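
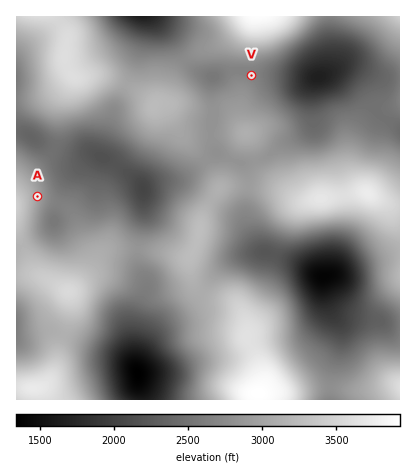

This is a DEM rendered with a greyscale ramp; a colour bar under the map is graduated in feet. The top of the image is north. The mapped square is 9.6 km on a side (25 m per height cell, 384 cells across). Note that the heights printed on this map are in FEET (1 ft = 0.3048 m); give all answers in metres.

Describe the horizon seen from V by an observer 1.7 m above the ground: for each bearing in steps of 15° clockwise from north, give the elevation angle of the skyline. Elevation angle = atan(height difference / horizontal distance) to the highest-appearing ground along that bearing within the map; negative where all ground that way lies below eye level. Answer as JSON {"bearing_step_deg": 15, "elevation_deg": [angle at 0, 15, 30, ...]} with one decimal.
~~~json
{"bearing_step_deg": 15, "elevation_deg": [15.9, 15.0, 12.1, 4.9, 1.2, 1.8, -0.5, -0.6, 1.0, 4.5, 5.0, 4.4, 5.5, 5.7, 6.0, 5.4, 4.3, 4.3, 3.7, 3.2, 2.8, 5.1, 8.2, 12.8]}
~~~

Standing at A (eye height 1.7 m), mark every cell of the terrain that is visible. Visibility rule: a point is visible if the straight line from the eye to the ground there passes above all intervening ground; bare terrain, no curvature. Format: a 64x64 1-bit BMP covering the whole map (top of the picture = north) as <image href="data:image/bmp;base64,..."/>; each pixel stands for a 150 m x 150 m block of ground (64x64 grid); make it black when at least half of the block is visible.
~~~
<image width="64" height="64" href="data:image/bmp;base64,Qk0+AgAAAAAAAD4AAAAoAAAAQAAAAEAAAAABAAEAAAAAAAACAAATCwAAEwsAAAIAAAAAAAAA////AAAAAAAAAAAAHAAAAAAAAAA/AAAAAAAAAD+AAAAAAAAAP8AAAAAAAAA/wAAAAAAAAB/AAAAAAAAAH8AAAAAAAAAfgAAAAAAAADwAAAAAAAAAPAAAAAAAAAB8AAAAAAAAAHwAAAAAAAAAfgAAAAAAAAB+AAAAAAAAAHwAAAAAAAAA/AAAAAAAAAD8AAAAAAAAAHwAAAAAAAAIAAAAAAPgAAgAAAAAB/AAGAAAAAAf+AAwAAAAAH/4AHAAAAAAf/wA+AAAAAB//AH4AAAAAH/+A/wAAAAAf/8D/AAAAAA//wP8AAAAAA//gf4AAAAAB/+B/gAAAAAH/4H+AAIAAAf/gf4ADwAAJ/+B/wAfwAA//wH/gD/AAA//Af/AP8AAB/8D/8Af4EAD/wf/wB/gQAP////AH8CAA////8AfgQAD////gB8OAAP///4fEA4AA////B8ADgAD///4HgAGAAP///AeAAAAB///4BwAAAAH///gDAAAAA///8AAAAAAH///AAAAAAAf//4AAAAAAD///gAAAAAAP//8AAAAAAAf//gAAAAAAA//wAAAAAAAD4AAAAAAAAAfAAAAAAAAAD4AAAAAAAAAPAAAAAAAAABwAAAAAAAAAHAAAAAAAAAA8AAAAAAAAAD4AAAAA+AAAPgAAAAP+AAB/AAAAB/wAAP8AAAAP8AABw=="/>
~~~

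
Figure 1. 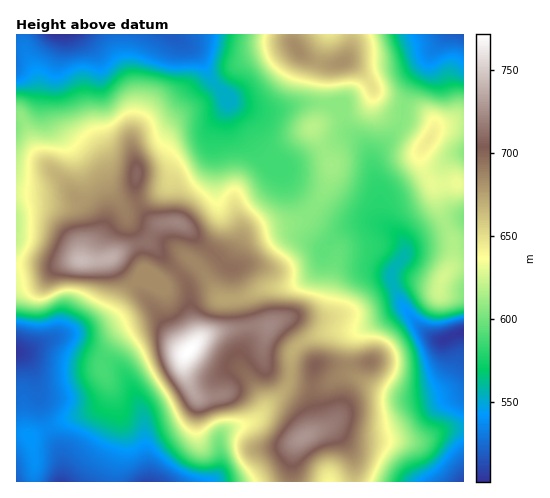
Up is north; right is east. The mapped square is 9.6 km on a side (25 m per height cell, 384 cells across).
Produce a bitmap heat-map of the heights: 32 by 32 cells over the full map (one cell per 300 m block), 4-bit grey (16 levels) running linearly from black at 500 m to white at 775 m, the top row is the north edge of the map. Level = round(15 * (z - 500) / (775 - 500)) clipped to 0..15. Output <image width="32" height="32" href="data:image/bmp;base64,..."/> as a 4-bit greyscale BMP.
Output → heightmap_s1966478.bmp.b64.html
<image width="32" height="32" href="data:image/bmp;base64,Qk12AgAAAAAAAHYAAAAoAAAAIAAAACAAAAABAAQAAAAAAAACAAATCwAAEwsAABAAAAAAAAAAAAAAABEREQAiIiIAMzMzAERERABVVVUAZmZmAHd3dwCIiIgAmZmZAKqqqgC7u7sAzMzMAN3d3QDu7u4A////ACIREREREiM1eKupiZhkMiEiERIiIiNFRomrupqodUQiIiEiIiI1ZleavMu7qYZlMiIiIzMzRndniazMy6mHZUMiIjNEM1eZiIibzMypdlQzISI0RERpzLqZmru7qXVDIhEiNERFe9zMqpqru6l1QyIRIjRUVp3cu7uqq6qqhkIhESJFVVi+7bu7uquqqpdCEQESNFZ5zv7LvLqqmZmGMREREjRnis3u3MzKmYh3ZSEAMzM1Z5q8zMzMzKmIdlMjMlZUVniaq7uqq7upiHZDNWV4h3iZqqq6qpmYh3dlQ0Z2iaq7u6qruqqpmHZlVDNWdom83dy6u6q7qphlVVQzRXd5vN3cu7qruqmHZVVUQ0VmeKvMy7y7u6qodmVVVERFZniau7u7zLqZmGZmVUREVmZ4maqqu7uoiIdmZlVURVZmeJmqqrqZiHh2VVZlVEVnd3iZmaq6mIdnZVVWZlVVZ3d4mZmauoh1VVVVVmZVVnd3eIiImqmHZVVVVVZmVVZ3dmd3eImod1RERVVmZlVmeHdmZnd4mHZURERVZmZmZmd3ZVVmZ3dmVDNEVWZmZ2ZndkRERFZmZUQzRFVmZnh2ZVUzMzM1VVRDNEVneIiIdUREIiIiI0MzMjRWeJmqmGQzMyIREiIiIRI0V4qpmphkMiIhEBESIRESNFeaqZmXUyIR"/>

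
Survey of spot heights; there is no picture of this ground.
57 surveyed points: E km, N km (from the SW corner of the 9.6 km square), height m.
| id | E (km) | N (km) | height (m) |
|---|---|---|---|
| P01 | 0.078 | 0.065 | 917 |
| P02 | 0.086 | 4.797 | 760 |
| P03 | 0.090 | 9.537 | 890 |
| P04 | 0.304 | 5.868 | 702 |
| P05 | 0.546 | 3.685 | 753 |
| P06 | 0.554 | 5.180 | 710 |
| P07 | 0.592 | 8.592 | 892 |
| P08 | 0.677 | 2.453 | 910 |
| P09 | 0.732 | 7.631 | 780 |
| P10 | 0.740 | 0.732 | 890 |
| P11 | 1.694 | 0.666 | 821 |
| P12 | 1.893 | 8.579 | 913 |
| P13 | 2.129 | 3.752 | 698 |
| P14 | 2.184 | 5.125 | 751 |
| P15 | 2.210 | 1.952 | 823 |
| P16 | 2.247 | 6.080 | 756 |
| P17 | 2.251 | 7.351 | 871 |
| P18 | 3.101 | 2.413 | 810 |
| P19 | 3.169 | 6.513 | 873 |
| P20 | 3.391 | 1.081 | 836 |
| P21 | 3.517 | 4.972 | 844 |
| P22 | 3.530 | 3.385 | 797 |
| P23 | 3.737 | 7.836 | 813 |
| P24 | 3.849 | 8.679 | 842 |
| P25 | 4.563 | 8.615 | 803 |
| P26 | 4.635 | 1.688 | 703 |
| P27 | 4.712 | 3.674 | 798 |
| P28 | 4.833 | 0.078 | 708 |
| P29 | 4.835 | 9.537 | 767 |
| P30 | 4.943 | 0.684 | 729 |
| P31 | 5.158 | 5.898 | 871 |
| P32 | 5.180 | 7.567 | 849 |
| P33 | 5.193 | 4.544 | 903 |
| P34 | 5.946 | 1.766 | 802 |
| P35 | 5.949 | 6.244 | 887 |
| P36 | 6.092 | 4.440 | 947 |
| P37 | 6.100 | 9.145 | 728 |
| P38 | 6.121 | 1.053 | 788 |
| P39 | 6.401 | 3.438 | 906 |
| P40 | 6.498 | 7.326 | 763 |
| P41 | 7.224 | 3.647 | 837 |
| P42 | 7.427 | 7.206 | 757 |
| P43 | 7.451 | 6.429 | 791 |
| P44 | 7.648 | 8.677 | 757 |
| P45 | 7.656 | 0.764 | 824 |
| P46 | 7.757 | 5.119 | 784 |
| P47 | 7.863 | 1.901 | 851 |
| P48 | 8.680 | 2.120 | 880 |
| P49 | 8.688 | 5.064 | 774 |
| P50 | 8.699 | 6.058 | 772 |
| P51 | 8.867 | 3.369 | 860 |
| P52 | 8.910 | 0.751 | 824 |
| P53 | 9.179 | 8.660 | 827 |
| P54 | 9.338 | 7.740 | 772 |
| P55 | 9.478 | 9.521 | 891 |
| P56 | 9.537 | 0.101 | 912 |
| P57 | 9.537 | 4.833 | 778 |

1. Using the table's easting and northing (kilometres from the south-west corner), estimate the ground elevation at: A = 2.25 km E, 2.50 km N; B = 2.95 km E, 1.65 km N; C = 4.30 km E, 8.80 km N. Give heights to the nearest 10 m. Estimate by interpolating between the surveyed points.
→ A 780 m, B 820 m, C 790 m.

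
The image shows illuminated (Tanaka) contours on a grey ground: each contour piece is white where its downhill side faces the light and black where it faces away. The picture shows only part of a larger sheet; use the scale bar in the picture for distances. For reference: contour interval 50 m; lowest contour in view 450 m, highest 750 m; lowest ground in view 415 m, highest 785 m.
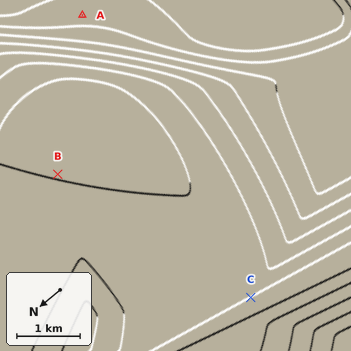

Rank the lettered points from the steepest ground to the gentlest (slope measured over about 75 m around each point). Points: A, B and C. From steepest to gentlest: C A B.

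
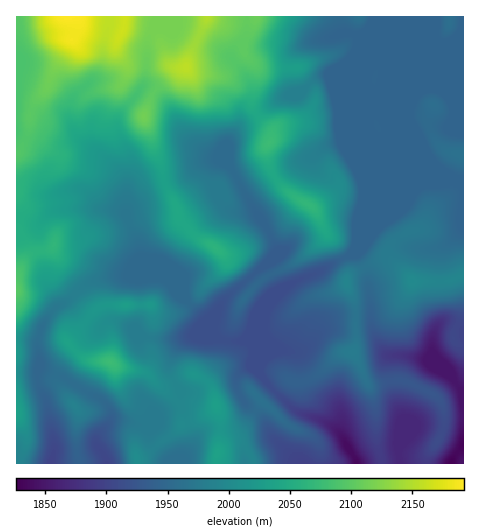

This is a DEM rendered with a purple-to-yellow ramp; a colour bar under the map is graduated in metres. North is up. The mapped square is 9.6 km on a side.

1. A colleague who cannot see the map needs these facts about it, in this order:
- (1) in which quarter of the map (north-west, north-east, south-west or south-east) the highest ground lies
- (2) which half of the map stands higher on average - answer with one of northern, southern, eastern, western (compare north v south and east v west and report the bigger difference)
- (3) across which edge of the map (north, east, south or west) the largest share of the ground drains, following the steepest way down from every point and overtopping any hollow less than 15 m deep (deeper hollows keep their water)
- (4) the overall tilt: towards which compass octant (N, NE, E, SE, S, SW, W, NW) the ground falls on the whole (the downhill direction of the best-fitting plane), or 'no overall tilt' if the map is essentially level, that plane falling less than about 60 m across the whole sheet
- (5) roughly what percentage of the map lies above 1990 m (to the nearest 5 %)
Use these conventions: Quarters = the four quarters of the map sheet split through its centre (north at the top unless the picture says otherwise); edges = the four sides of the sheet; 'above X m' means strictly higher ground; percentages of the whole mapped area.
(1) The highest ground is in the north-west quarter.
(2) The western half stands higher on average than the eastern half.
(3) Drainage is mainly to the south: more ground falls towards that edge than towards any other.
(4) On the whole the ground falls towards the south-east.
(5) Roughly 40 % of the ground is higher than 1990 m.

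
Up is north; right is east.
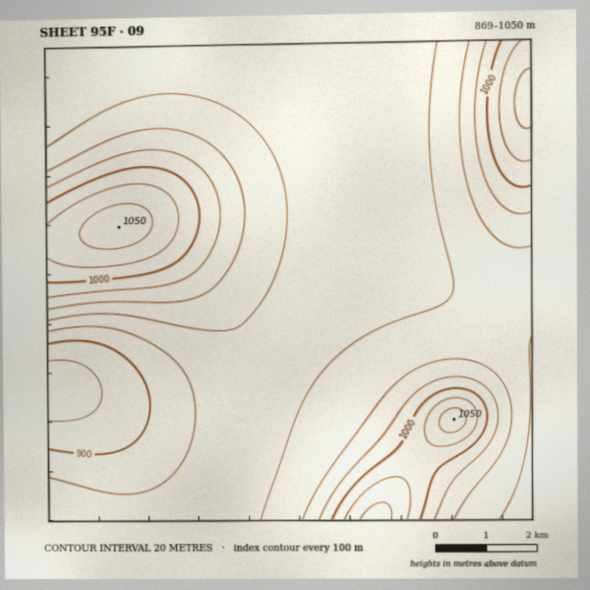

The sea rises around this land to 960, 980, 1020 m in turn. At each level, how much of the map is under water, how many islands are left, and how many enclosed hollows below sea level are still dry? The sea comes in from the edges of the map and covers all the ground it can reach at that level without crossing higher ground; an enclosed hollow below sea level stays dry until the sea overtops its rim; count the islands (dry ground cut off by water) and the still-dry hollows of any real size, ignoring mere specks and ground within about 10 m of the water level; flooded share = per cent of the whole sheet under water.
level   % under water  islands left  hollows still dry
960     72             0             0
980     81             0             0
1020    93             1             0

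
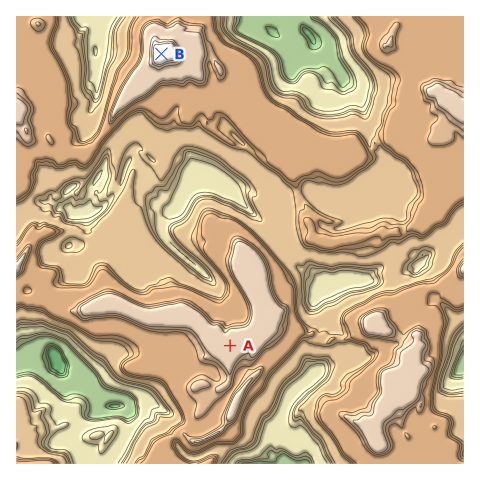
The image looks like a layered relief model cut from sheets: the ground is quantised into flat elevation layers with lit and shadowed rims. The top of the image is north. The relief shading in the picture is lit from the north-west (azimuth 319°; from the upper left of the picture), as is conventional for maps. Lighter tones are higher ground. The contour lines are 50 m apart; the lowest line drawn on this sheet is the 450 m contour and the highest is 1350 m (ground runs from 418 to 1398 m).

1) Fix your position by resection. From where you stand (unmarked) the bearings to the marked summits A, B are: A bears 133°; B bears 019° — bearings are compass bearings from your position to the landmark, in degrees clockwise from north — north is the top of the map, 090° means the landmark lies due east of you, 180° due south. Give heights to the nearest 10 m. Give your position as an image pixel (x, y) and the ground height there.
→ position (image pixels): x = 102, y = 226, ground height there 910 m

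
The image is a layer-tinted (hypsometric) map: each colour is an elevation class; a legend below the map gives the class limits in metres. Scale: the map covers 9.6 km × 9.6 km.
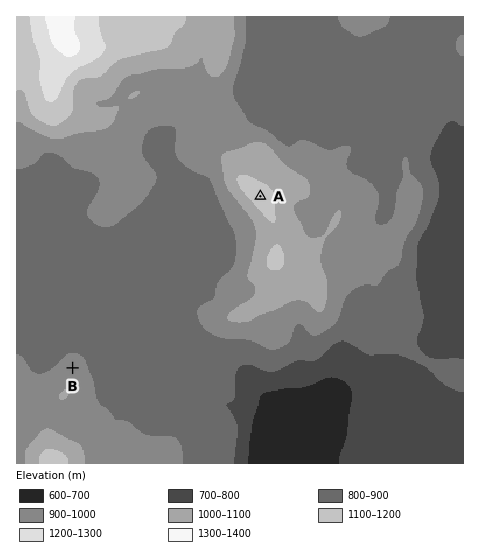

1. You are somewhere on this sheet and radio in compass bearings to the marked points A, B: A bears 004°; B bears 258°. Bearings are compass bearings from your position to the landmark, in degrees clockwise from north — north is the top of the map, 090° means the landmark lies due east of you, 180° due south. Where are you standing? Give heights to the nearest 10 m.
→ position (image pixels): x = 251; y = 330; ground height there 960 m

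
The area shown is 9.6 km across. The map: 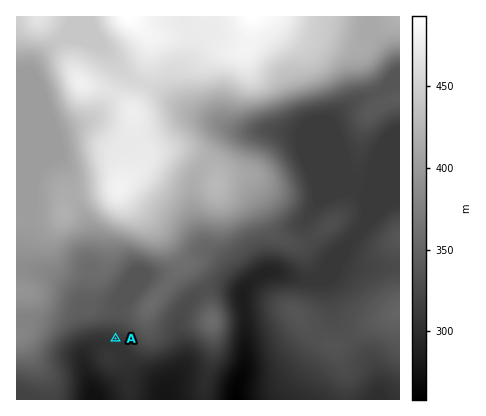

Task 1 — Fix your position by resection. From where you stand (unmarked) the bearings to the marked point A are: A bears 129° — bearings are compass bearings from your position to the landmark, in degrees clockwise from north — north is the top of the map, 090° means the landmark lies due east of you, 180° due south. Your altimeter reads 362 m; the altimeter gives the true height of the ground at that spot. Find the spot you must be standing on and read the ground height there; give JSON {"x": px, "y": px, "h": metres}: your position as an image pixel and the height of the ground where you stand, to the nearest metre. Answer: {"x": 62, "y": 295, "h": 362}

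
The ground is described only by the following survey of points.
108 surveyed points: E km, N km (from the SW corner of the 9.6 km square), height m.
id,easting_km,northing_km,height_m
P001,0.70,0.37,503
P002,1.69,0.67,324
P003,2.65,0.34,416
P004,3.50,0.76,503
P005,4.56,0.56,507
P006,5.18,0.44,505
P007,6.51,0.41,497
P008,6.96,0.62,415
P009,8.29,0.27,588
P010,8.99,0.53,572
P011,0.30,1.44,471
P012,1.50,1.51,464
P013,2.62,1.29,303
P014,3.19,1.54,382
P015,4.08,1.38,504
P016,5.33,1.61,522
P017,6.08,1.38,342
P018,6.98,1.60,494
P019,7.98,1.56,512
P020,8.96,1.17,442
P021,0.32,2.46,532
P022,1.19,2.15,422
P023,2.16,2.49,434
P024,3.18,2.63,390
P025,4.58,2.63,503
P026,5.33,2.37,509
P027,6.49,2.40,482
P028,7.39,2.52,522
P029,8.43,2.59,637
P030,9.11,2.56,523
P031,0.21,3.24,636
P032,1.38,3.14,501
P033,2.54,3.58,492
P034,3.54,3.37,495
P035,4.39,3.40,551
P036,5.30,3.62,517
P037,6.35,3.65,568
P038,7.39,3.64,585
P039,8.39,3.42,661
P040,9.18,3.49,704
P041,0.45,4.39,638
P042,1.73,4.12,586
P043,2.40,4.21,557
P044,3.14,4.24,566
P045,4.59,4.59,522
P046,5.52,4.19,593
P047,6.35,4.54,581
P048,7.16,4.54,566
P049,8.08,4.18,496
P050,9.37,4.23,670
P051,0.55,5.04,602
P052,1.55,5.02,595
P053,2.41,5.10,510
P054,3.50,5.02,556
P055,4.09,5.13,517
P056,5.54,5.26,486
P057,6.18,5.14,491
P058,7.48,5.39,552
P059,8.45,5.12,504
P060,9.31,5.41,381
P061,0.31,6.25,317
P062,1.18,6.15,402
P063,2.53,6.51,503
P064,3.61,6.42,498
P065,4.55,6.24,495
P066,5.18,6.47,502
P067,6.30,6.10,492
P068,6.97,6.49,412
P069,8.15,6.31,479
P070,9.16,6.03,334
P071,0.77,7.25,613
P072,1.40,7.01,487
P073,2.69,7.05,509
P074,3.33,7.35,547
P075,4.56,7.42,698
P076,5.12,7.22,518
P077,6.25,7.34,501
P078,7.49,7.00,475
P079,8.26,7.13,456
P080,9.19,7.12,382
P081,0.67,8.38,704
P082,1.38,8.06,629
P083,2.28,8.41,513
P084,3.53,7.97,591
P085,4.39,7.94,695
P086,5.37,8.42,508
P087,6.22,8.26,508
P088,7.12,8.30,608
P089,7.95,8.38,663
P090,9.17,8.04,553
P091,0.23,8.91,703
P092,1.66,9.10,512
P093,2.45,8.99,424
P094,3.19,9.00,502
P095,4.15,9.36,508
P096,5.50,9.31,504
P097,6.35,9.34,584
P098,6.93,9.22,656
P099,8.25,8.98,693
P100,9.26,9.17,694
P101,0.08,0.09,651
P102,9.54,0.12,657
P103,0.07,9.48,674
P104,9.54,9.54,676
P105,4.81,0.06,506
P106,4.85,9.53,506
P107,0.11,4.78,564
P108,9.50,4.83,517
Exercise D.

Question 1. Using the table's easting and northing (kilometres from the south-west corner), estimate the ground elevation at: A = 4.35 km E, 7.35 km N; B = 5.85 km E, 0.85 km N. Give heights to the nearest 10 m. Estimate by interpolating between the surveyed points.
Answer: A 690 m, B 430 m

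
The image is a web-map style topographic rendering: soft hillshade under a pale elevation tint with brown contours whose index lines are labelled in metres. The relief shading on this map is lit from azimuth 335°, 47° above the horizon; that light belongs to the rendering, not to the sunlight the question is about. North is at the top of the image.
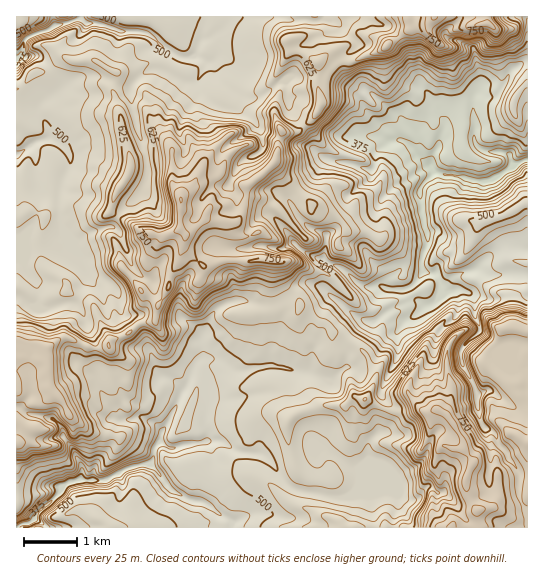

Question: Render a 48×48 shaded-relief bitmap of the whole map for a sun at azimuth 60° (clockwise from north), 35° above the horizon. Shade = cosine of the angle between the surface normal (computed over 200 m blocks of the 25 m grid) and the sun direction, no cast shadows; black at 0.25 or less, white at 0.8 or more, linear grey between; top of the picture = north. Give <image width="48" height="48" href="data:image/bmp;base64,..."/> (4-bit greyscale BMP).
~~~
<image width="48" height="48" href="data:image/bmp;base64,Qk32BAAAAAAAAHYAAAAoAAAAMAAAADAAAAABAAQAAAAAAIAEAAATCwAAEwsAABAAAAAAAAAAAAAAABEREQAiIiIAMzMzAERERABVVVUAZmZmAHd3dwCIiIgAmZmZAKqqqgC7u7sAzMzMAN3d3QDu7u4A////ABVEZ3iqqqqqqrp3iIh3ebzKqoQ3m5mpq7pUeJq6mqqru5d4h3d4m8u5qnNIqWmqvMu5WKu6mqvLmGeId3iqu6qZqYNHhWqry8zLd6u6mr2mZ3iHeJqZmZmZmWNFMouryru4iZl3i9tGiIh3iad5mZmZmFIDRJuryph2aGNpiqVYmZiJqoaamamZlzAFZYu8yHZWmURWiYWJmpiZqWeqmZiYdBAkZp3dhId61TVomqqIiZmIh2ipmIiHZTQ1ec/pRaq9gmmavMlomYd4h2ipiHiYd1IWev+kWarMNc3LvMl3mYd4h2moh2eIdTAWff5FrMulPP26q6mImYiIh3mZhmd4ZRBHv/lJund2r+uomqqZiYiIiJmYiIaKlQOK3/hqmJh57suZq7qpiZiIiJmZqma8kjmazvhWeZiL7cqIrLqpmYiIiZqaqWmrpGqpr+NGmZic7LmIrLmZmYiIiZmZh4mKt0i4z3F5mZid64dWrLeKmYh4iYiIeJiK2ke43yWZmZmtyHZqzIWbqYd3iIiIiJis61WXy1eZmKq8u8iMukW7qHd4iIiIiJve23aWnKVXiN3bzseamEjsqGZ3iIeJic7supiHaugFid3LvJiphVzrZnZ4iIiJrO65qql3m8UovcupmXmoU1vHOJeJmIibzcmbuqqXi7h5zqmYiZqXEXuWSIiHeIit23rsuqmZmpd5vKqImqmEBaiXWIh2Znm8p67KqYiqiGZ5qqmIq6hAOYaHaKllVFiqm+p6mJuoZniZmZiKqoUDl2ZnialmZore7HSriKuVV5h4iJmamYUnhGZnq6mZq8/+lDnHeLuFZ4mImZmZmXVIUUdou5mau9+XloyFi92VZomZmZmZmGRnEYqIuoeJm+p8p3qZvO6lNHiYiJmZl1VkOMpnqZms3bm5d5vLvf6CJYmZiZmpl2VoqrYWqqus25uXm8zLvf1jabupmaqpmHZpqYIHuqyry8p5zcvMzfxmq8yoh6qZmHVIqmAJu8uZu6is3MvMzet5vdyXZqmZmHZXmmBKq8qYqprdy87rvcuqu6mGZ6mZmHdli3Jqmru5ia3uzN3Kvcy5dleahpmJmHdkjHJ5iry7hq//y6q8zMuGZ3qrqIiJmHdUnFKLmrqstq/8m8zLurl3eLuYQZmYh3dVujW7vJrNxn3JvsuqqYeIiadlRJmYiHZGyEnMy5rfs225u6mJmIiIiZdlRpmYiHZYx3vdy8zKZL2HmqmYiYiJiZdUapmZmId6uJzMu6qZZrt2jMuYmIiZiJdkepmZiId7qKy7upmZh5l1neyYaJmXeJh1eKmZmHeKqau6qZmYd4h1ndqEaqp1aKh2ZYiZh3Z6uqqqqZmZdnhki6dTeqgyWadXdjV3d3iruqqqqZmYhlZVmodkV5UAWJU2eAJHmZq7qqupmJmIhTV4qqhkWYIAe5MUaASKuqq7q7h5mZmIdDiqqql1emEG2SAFipuXe7vKiGaJmZmIhmm7u5eJlkRbghFM3nWMvKh0VmiZmZmYiJqqqoiZdFZodkS//Q=="/>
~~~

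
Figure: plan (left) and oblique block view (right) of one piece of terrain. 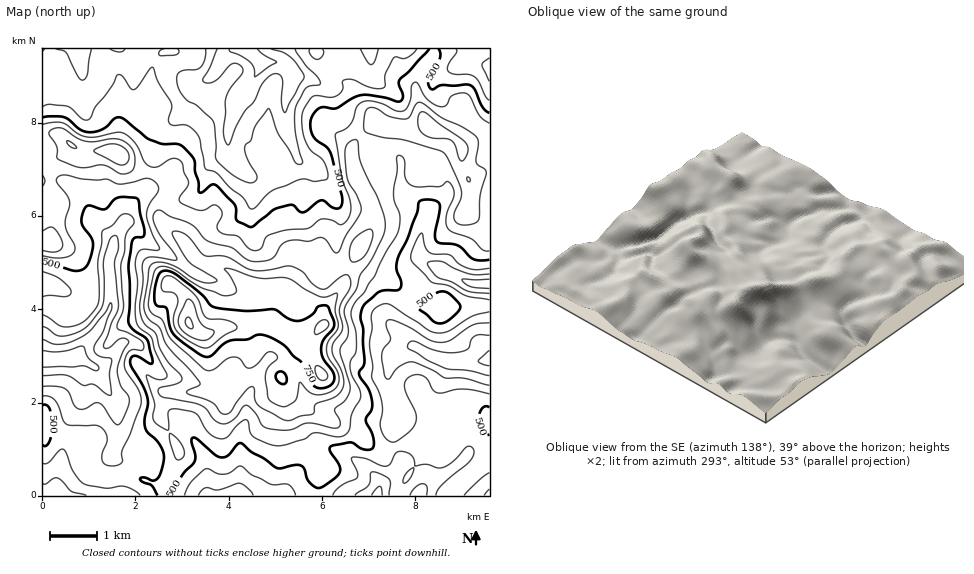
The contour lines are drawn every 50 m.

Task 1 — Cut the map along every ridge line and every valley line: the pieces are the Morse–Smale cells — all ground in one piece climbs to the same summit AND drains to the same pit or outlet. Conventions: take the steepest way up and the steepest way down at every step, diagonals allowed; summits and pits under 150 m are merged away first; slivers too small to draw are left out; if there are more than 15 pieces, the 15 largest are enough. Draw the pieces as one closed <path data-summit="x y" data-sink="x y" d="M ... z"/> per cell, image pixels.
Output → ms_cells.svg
<path data-summit="188 323" data-sink="247 49" d="M489 48l-446 0-1 113 9-1 14-6 7-9 9 6 33 1 23 18 33 6 4 9-13 22 0 14 25 22 11 17 12 6 16 2 33 22 6 18 0 17-24 4 10 7 7 18 24 22 19-25 10-4 5-13 9-10 0-12 3-6 15-18 10-27 19-32 2-10-1-11-17-31-4-27 6-10 18-18 13 5 14 3 13 0 13-6 7 6 14 4 9 7 4 6 1 23 7 14-1 17-3 10 16 15 4 10 4 0z"/><path data-summit="188 323" data-sink="489 359" d="M377 122l-2 0-18 18-6 10 4 27 17 31 0 18-22 40-8 22-16 21-2 15-9 10-5 13-10 4-19 25-24-22-3-8-2 12-22 36-16 2-13-4-35 0-2 2-5 22 9 13 11 21 0 7-15 29 0 10 326-1 0-257-4-2-4-10-16-15 3-10 1-17-7-14-1-23-2-4-9-7-16-6-7-6-13 6-13 0-18-4z"/><path data-summit="188 323" data-sink="43 359" d="M72 145l-7 9-23 8 0 41 10 2-2 37-8 1 0 252 121 1 1-10 15-29 0-7-11-21-9-13 5-22 2-2 35 0 13 4 16-2 23-40 0-9-4-11-9-5 24-4-2-24-7-14-9-3-14-12-35-12-11-17-23-18-3-6 0-8 14-26-4-9-33-6-23-18-33-1z"/><path data-summit="188 323" data-sink="247 49" d="M48 203l-6 1 1 39 7-1 2-37z"/>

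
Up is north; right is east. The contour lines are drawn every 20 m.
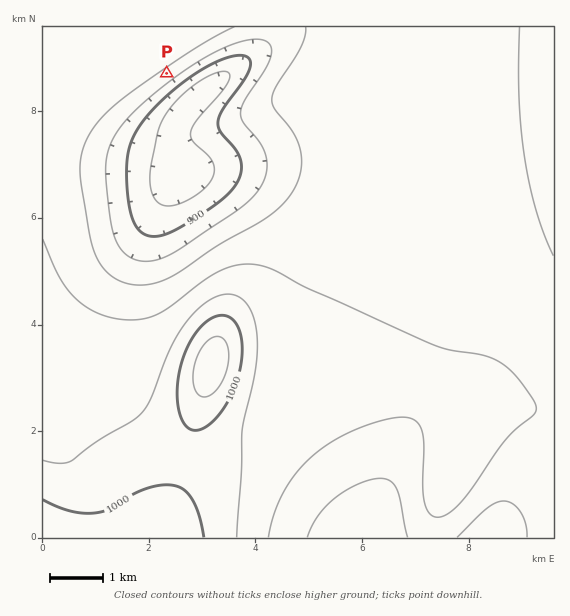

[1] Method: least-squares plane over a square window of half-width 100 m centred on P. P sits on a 4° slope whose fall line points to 145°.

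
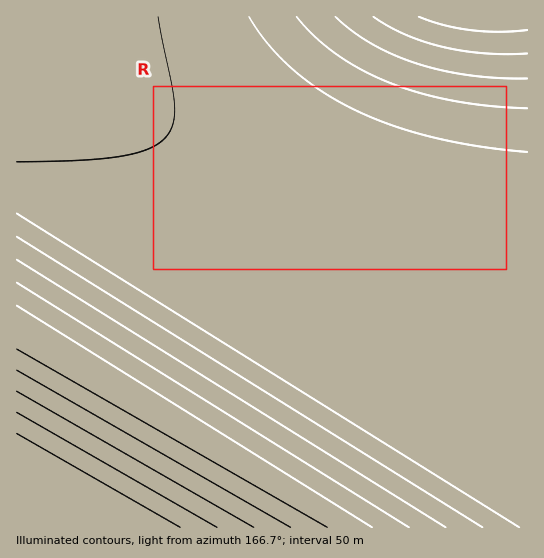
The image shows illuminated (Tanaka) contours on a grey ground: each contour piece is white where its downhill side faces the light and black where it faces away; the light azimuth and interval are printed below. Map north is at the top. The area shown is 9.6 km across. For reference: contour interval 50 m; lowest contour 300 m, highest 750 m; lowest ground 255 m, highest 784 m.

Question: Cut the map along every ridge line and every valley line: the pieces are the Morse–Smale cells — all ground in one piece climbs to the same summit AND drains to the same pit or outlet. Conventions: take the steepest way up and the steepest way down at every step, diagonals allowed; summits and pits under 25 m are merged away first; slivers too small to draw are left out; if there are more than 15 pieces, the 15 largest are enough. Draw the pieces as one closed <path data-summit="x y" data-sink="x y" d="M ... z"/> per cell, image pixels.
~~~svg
<path data-summit="494 17" data-sink="17 329" d="M527 16l-510 0-1 311 325 194 8 7 178 0z"/><path data-summit="17 527" data-sink="17 329" d="M17 328l0 200 331-1z"/>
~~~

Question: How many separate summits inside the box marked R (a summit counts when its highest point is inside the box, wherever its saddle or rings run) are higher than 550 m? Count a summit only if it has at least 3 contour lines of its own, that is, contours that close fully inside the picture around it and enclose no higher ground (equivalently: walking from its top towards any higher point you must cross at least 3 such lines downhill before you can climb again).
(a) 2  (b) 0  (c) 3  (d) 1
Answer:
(b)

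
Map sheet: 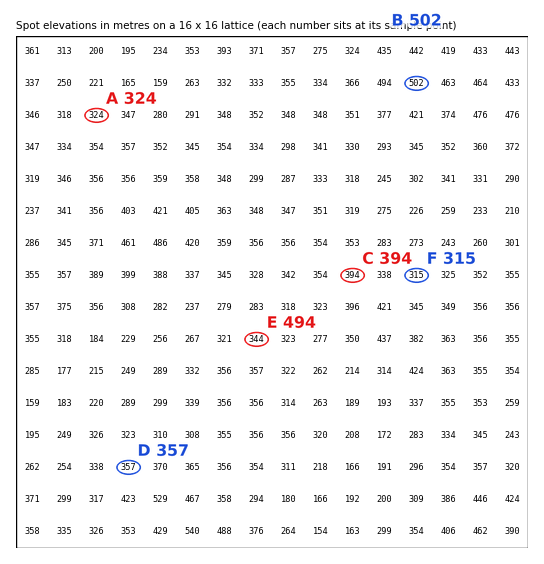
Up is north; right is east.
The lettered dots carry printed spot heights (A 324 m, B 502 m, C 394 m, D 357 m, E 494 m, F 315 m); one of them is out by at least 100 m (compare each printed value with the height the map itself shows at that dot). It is E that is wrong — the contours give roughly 344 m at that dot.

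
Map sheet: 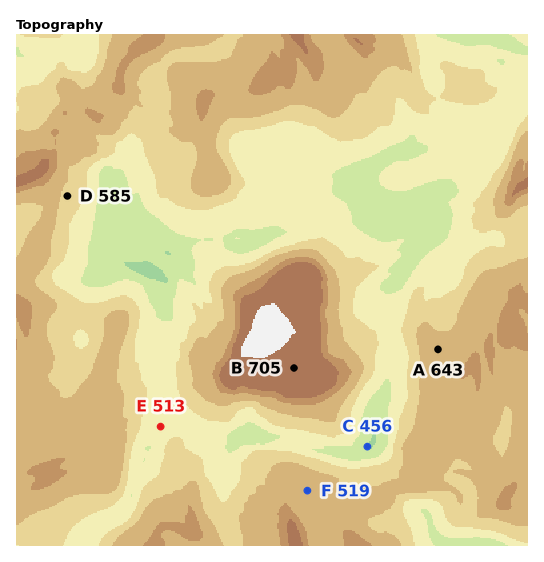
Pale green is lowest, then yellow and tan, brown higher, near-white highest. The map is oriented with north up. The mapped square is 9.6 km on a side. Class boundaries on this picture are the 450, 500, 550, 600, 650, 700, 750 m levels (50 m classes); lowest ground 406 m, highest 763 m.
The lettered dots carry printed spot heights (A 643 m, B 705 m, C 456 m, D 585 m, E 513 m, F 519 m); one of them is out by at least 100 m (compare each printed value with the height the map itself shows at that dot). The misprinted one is F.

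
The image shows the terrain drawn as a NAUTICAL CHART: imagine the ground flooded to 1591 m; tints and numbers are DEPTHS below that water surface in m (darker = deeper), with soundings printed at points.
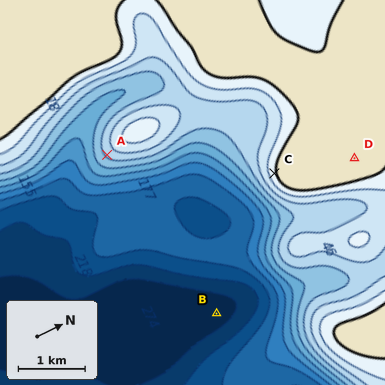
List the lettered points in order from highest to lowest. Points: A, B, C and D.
D C A B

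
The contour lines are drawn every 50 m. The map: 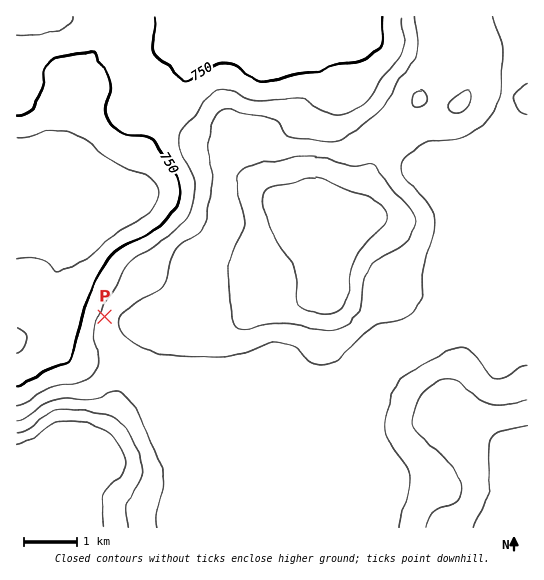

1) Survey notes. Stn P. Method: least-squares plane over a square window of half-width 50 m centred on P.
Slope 8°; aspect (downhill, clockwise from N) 292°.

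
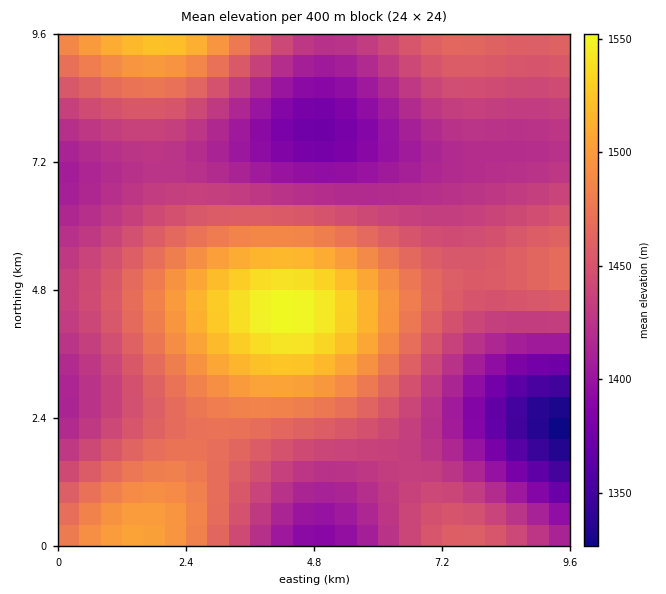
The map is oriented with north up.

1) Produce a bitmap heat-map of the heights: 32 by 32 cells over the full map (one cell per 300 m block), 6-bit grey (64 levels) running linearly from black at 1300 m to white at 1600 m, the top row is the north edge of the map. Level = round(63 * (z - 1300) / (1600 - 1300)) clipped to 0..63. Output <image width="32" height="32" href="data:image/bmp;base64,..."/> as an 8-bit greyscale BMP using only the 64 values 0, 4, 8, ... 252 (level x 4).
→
<image width="32" height="32" href="data:image/bmp;base64,Qk02CAAAAAAAADYEAAAoAAAAIAAAACAAAAABAAgAAAAAAAAEAAATCwAAEwsAAAABAAAAAAAAAAAAAAEBAQACAgIAAwMDAAQEBAAFBQUABgYGAAcHBwAICAgACQkJAAoKCgALCwsADAwMAA0NDQAODg4ADw8PABAQEAAREREAEhISABMTEwAUFBQAFRUVABYWFgAXFxcAGBgYABkZGQAaGhoAGxsbABwcHAAdHR0AHh4eAB8fHwAgICAAISEhACIiIgAjIyMAJCQkACUlJQAmJiYAJycnACgoKAApKSkAKioqACsrKwAsLCwALS0tAC4uLgAvLy8AMDAwADExMQAyMjIAMzMzADQ0NAA1NTUANjY2ADc3NwA4ODgAOTk5ADo6OgA7OzsAPDw8AD09PQA+Pj4APz8/AEBAQABBQUEAQkJCAENDQwBEREQARUVFAEZGRgBHR0cASEhIAElJSQBKSkoAS0tLAExMTABNTU0ATk5OAE9PTwBQUFAAUVFRAFJSUgBTU1MAVFRUAFVVVQBWVlYAV1dXAFhYWABZWVkAWlpaAFtbWwBcXFwAXV1dAF5eXgBfX18AYGBgAGFhYQBiYmIAY2NjAGRkZABlZWUAZmZmAGdnZwBoaGgAaWlpAGpqagBra2sAbGxsAG1tbQBubm4Ab29vAHBwcABxcXEAcnJyAHNzcwB0dHQAdXV1AHZ2dgB3d3cAeHh4AHl5eQB6enoAe3t7AHx8fAB9fX0Afn5+AH9/fwCAgIAAgYGBAIKCggCDg4MAhISEAIWFhQCGhoYAh4eHAIiIiACJiYkAioqKAIuLiwCMjIwAjY2NAI6OjgCPj48AkJCQAJGRkQCSkpIAk5OTAJSUlACVlZUAlpaWAJeXlwCYmJgAmZmZAJqamgCbm5sAnJycAJ2dnQCenp4An5+fAKCgoAChoaEAoqKiAKOjowCkpKQApaWlAKampgCnp6cAqKioAKmpqQCqqqoAq6urAKysrACtra0Arq6uAK+vrwCwsLAAsbGxALKysgCzs7MAtLS0ALW1tQC2trYAt7e3ALi4uAC5ubkAurq6ALu7uwC8vLwAvb29AL6+vgC/v78AwMDAAMHBwQDCwsIAw8PDAMTExADFxcUAxsbGAMfHxwDIyMgAycnJAMrKygDLy8sAzMzMAM3NzQDOzs4Az8/PANDQ0ADR0dEA0tLSANPT0wDU1NQA1dXVANbW1gDX19cA2NjYANnZ2QDa2toA29vbANzc3ADd3d0A3t7eAN/f3wDg4OAA4eHhAOLi4gDj4+MA5OTkAOXl5QDm5uYA5+fnAOjo6ADp6ekA6urqAOvr6wDs7OwA7e3tAO7u7gDv7+8A8PDwAPHx8QDy8vIA8/PzAPT09AD19fUA9vb2APf39wD4+PgA+fn5APr6+gD7+/sA/Pz8AP39/QD+/v4A////AJScpKisrKiknJCAdGhcUExITFRcZHB4gISEhIB4cGhckJigqKysqKSclIR4bGBYUFBQWGBocHiAgIB8eHBoXFSIlJygpKiopJyUiHxwaFxYVFhcZGhweHx8eHRsZFxQSICMlJicoKCgmJSIgHRsZGBcYGBobHB0dHRwaGBUTEQ4eICIkJSYmJiYkIyEfHRsaGRkaGxscHBwbGRcVEg8NCxweICEjJCUlJSQjIiAfHRwcHBwcHBwcGxkXFBIPDAoIGhweHyEiIyQkJCMjIiEgHx8eHh0dHBsaGBUSDwwKCAYYGhweHyEiIyQkJCQkIyMiISEgHx4dGxkXFBEOCwgGBRcZGx0fICIjJCUmJiYmJiUlJCMhIB4cGRcUEQ4LCQcGFxkbHR4gIiQmJygpKSkpKSgnJiQiHx0aFxQRDwwKCQkYGRsdHyEjJScpKissLS0sKyooJiQhHxwZFhMRDw0MDBkaHB4gIiQnKSstLi8wMDAvLSspJiMgHRsYFhQSEREQGhsdHyEjJigqLS8wMTIzMjEvLSsoJSIfHRoZFxYVFRUbHB4gIiQnKSwuMDIzNDQ0MzEvLCkmIyEeHRsaGhoaGhwdHyEjJSgqLS8xMzQ1NTU0MjAtKickIiAfHh0dHR4eHB0fISMlKCotLzEzNDU1NDMyLy0qJyUiISAgICAgISEcHR8hIyUnKSwuLzEyMzMzMjAuKykmJCIhISAhISIjIxwdHiAiJCYoKistLi8wMC8uLSspJyUjISEgICEiIiMkGxwdHiAiJCUnKCkqKysrKyopJyYkIiEgHx8gICEiIiMZGhwdHiAhIiQlJSYnJycmJSQjIiEgHx4eHh4fICAhIhgZGhsdHh8gICEhIiIiISEgIB8eHh0cHBwcHR0eHx8gFxgZGhscHR0dHh4dHR0cHBsbGxoaGhoaGxsbHBwdHR4XFxgZGhsbGxsbGhoZGBgXFxcXFxgYGBkZGhoaGxsbHBYXGBkaGhoaGhkYFxYVFBMTExQVFRYXGBgZGRkZGhobFxgZGhoaGhoZGBcVFBMSEREREhMUFhcYGBkZGRkZGRoYGRobGxwcGxoZFxUTEhEQEBARExQWFxgZGhoaGRkaGhobHB0eHh4dHBoYFhQSERAQEBETFRcYGhobGxsaGhsbHR4fICEhISAfHRoYFhQSEREREhQWGBobHBwcHBwcHBwfISIjJCQkIyIgHRsYFhQTEhMUFhgaHB0eHh4eHR0dHiIkJSYnKCgnJiMhHhsZFxUVFRYYGhweHyAgIB8fHx8gJScoKisrLCspJyUiHxwaGBcXGBocHh8hISIhISAgICEnKSstLi8vLy0rKSUiHx0bGhobHB4fISIjIyIiISEhIg="/>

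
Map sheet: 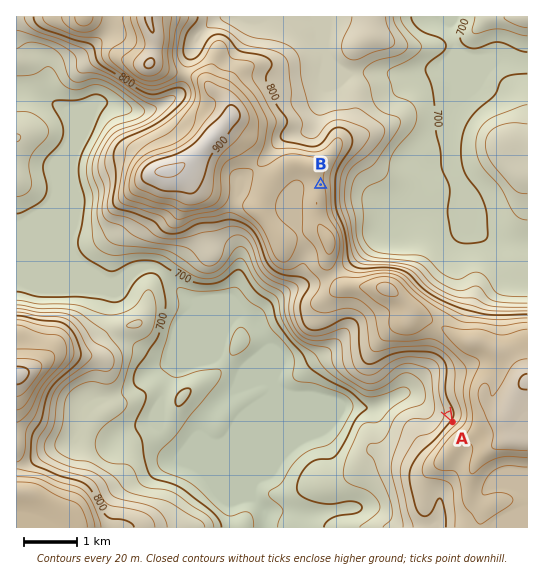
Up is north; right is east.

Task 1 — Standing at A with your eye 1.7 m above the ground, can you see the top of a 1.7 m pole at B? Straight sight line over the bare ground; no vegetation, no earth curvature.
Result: no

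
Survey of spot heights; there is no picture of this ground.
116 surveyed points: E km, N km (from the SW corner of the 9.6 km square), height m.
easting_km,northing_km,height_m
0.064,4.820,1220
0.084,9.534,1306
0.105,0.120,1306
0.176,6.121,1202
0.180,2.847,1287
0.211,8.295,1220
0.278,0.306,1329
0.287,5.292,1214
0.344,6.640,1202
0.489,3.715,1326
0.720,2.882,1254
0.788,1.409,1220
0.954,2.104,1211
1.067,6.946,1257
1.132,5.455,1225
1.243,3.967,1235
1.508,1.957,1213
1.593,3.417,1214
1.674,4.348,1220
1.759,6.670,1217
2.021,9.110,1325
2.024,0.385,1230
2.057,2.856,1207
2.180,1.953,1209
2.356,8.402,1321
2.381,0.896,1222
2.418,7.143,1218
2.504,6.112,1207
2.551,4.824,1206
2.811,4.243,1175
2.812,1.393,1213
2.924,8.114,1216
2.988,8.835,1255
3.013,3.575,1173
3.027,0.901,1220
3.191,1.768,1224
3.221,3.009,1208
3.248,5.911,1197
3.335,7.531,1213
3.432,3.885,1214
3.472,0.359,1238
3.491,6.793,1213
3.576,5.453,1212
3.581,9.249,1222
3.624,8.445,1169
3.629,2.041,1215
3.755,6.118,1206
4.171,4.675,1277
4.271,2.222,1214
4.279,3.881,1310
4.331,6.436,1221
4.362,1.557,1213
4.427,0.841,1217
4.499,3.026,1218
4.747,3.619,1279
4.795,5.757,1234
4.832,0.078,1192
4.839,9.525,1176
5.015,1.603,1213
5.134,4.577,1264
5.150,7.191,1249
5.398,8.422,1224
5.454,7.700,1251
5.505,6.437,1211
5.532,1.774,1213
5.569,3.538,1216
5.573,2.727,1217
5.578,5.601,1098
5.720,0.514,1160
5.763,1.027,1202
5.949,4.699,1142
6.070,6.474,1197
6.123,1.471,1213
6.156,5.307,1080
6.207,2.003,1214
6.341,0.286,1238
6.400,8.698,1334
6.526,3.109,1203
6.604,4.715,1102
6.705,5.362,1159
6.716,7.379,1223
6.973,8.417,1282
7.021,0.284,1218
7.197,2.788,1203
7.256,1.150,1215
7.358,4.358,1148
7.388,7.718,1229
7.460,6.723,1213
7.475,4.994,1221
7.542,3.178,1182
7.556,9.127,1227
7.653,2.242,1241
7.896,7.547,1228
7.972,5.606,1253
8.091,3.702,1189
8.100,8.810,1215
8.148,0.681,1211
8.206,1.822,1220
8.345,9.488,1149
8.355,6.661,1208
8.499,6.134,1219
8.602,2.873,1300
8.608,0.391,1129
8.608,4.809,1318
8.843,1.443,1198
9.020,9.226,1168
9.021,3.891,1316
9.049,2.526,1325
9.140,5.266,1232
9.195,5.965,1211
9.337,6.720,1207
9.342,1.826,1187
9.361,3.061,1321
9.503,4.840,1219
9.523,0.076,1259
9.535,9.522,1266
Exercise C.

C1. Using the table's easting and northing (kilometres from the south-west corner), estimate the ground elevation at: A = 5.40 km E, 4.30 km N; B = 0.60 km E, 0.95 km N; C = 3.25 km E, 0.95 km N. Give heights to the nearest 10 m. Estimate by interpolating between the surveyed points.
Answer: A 1240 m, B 1270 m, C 1220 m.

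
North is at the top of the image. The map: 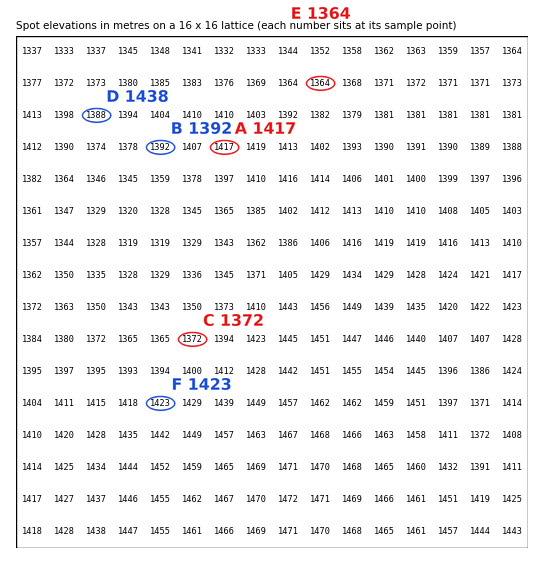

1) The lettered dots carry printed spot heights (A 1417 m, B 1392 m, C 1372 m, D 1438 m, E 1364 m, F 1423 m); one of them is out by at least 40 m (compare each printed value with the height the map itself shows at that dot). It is D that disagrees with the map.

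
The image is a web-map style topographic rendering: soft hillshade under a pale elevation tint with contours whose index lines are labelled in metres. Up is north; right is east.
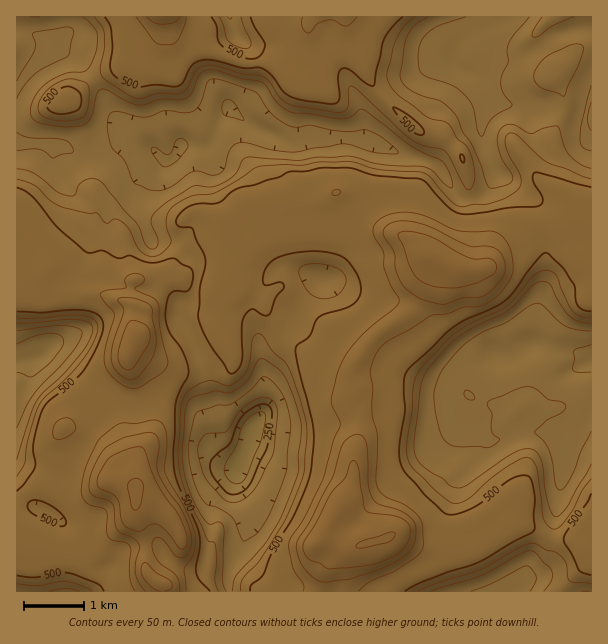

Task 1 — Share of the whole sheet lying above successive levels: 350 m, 84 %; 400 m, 68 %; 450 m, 58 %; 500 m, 46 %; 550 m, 14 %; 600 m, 8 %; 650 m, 5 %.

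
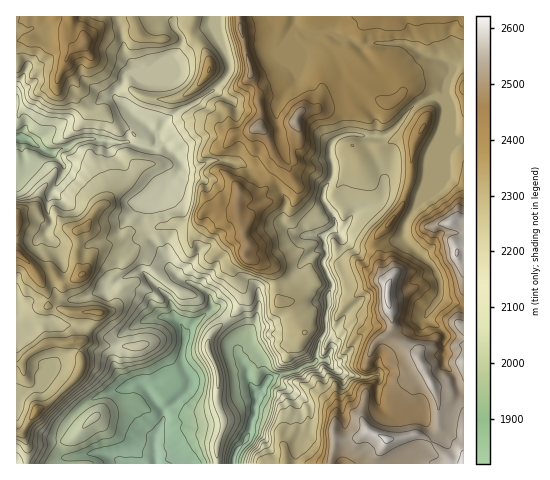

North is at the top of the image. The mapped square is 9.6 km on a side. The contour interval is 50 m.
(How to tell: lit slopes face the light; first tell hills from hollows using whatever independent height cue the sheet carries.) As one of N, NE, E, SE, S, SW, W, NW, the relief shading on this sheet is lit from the W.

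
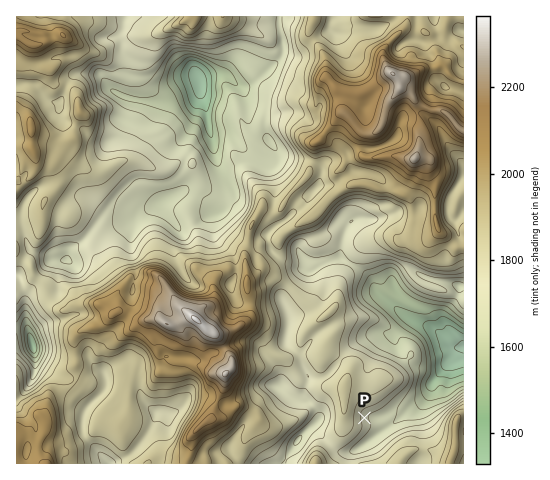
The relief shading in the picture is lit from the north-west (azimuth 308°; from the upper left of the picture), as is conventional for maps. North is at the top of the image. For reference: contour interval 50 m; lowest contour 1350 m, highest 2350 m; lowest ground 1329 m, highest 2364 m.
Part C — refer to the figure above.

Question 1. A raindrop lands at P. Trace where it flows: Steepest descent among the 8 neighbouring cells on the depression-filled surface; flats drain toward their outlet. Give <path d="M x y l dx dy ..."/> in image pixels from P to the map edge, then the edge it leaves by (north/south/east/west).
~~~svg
<path d="M364 418l18 0 9-5 13 0 26-24 1-5 2-3 28-28 0-4 2-2"/>
exit: east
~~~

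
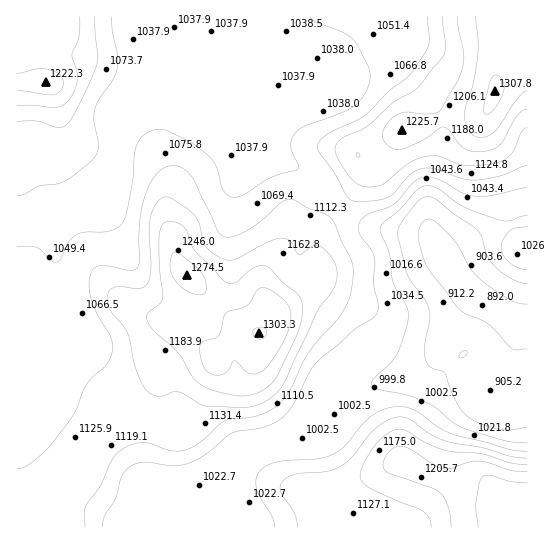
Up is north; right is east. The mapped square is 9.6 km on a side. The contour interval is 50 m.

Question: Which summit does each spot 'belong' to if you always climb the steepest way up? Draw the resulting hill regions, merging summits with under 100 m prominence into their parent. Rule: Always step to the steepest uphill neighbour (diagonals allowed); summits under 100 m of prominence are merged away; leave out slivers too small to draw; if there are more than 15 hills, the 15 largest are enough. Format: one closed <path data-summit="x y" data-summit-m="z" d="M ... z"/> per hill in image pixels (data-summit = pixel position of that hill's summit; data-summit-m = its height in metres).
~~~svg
<path data-summit="259 333" data-summit-m="1303" d="M167 95l-6 1-12 13-24 20-6 10-3 18-4 8-41 35-22 14 8 3 0 6-2 14 0 29-6 17-4 26-6 0-9-4-14-14 1 237 222 0 1-27-5-16 0-16 5-11 9-9 44-9 21-8 33-31 6-9 20-8 38-8 15-7 6-6 15-32 26-36-20-20-9-13-11-23-4-4-51-7-24-8-45-47-35-17-76-31-15-14-10-14z"/><path data-summit="495 91" data-summit-m="1308" d="M527 16l-398 0-1 25 4 16 0 16-19 49 0 13 3 10 9-16 12-12 12-8 12-13 6-1 6 2 10 14 15 14 76 31 35 17 45 47 24 8 51 7 4 4 11 23 9 13 20 20-26 36-6 12 0 8 4 8 13 13 16 11 13 5 16-13 12-18 1-36 12-2z"/><path data-summit="523 515" data-summit-m="1273" d="M527 320l-11 1-1 36-12 18-16 13-13-5-16-11-13-13-4-8 0-8-9 20-6 6-15 7-38 8-20 8-6 9-33 31-21 8-44 9-9 9-5 11 0 16 5 16 0 26 287 1z"/><path data-summit="46 82" data-summit-m="1222" d="M127 16l-111 1 1 204 9 0 23-6 22-15 19-17 11-7 14-15 2-15-4-11 0-13 19-49z"/>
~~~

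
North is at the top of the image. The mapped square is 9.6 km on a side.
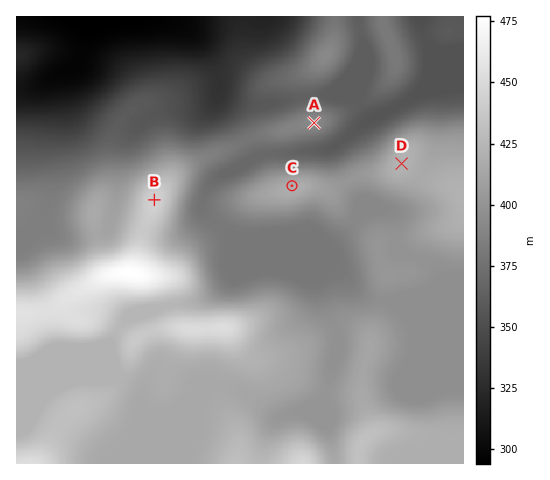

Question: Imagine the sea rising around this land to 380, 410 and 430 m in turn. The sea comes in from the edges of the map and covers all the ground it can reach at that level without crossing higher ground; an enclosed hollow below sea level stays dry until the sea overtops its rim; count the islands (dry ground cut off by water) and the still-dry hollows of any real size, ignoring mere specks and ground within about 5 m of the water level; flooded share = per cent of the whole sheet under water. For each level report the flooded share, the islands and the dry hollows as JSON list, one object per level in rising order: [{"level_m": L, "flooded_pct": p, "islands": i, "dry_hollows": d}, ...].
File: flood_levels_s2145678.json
[{"level_m": 380, "flooded_pct": 30, "islands": 2, "dry_hollows": 0}, {"level_m": 410, "flooded_pct": 63, "islands": 1, "dry_hollows": 0}, {"level_m": 430, "flooded_pct": 90, "islands": 1, "dry_hollows": 0}]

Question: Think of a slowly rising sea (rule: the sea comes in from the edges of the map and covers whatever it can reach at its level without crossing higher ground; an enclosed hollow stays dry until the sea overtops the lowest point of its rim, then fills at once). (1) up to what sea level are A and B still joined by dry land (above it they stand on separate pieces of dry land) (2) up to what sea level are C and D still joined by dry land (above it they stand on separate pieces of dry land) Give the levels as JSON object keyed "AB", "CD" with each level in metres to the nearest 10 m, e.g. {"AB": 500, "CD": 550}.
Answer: {"AB": 380, "CD": 400}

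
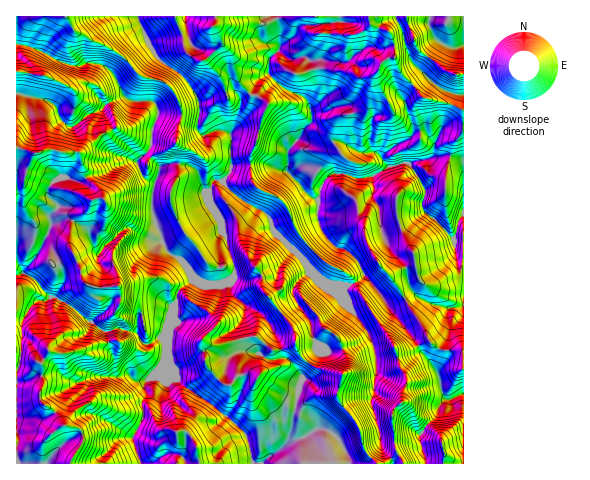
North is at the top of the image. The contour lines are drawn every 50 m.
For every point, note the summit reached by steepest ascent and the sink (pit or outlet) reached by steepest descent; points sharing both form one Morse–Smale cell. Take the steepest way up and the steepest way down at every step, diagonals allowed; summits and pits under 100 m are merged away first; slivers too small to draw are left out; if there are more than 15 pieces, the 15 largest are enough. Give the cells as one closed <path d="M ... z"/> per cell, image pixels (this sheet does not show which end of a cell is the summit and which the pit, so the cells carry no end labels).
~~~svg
<path d="M220 180l-5 0-3 3-3 9 0 7 12 23 0 8 5 7 8 28 0 12-13 7-14 0-14-4-15 11-10 55 2 17 6 15 12 11 26 17 32 28 7 30 139 0 0-5-11-13-1-13-9-31 3-9 2-19-1-16 3 2 18-1 1-7 14-2 7-6-54-69-7 7-9 4-18-2-8-3-48-50-5-14-6-6-22-12z"/><path d="M274 16l-137 1 19 39 25 18 15 20 3 8 0 30 7 3 10-5 7 0 8 4 1 32-8 17 17 16 22 12 6 6 5 14 30 28 21-21 0-3-6-10-2-9 1-15-7-4-24-26 1-20 13-14 3-8 7-6-2-20 6-8 3-11-3-18-4-6-6-3-14 2-13-9 3-18z"/><path d="M25 274l-9 2 0 187 124 1-7-26 10-20-1-16 5-10-3-8 18-17 5-9 2-26 5-13 0-7-5 5-11-2-19 2-2 16-15-4-19 2-39-29-14-5-16-19z"/><path d="M21 94l-5 1 0 179 9 0 6 2 19 21 5 0 8-12 1-9-11-24-5-5-6-1 11-22 11-5 14 5 9 6 7 18 5 4 23-21 7-4 21 11 12 3-9-27 0-21 2-10-13-8-5-11 14-18 2-17 5-18-2-7-4-3-20 0-8-5-19 9-4 5-13 5-11 9-7 3-8-7-5-12-4-4-10-5z"/><path d="M396 16l-121 1 6 15-3 18 13 9 9-2 7 1 7 5 2 7 2 15-9 18 2 20-7 6-5 11 21 9 15-7 7 0 19 10 15 0 6 6 11-11 13-6 7-7 6-2 7 1 8 10 2-2 21-46-22-10-21-21-7-14-4-17z"/><path d="M423 132l-10 2-7 7-9 3-15 14-6-6-15 0-19-10-7 0-15 7-22-9-10 11-1 20 24 26 7 3 6-19 6-6 13-1 13 4 16-2 2 13-2 6 7 12 3 28 7 14 15 15 8 26 6 7 14 7 13 4 14 0 5-3 0-141-4-4-12-4-16 2 3-14-8-10z"/><path d="M69 219l-16 5-11 21 0 2 6 0 5 5 11 24-1 9-7 10 0 3 19 11 28 22 19-2 15 4 2-16 7-2 20 2 5-2 7-24 18-12-15-19-12-6-8-13-11-3-20-11-8 4-23 21-5-4-7-18z"/><path d="M137 16l-120 0-1 27 20 6 33 16 11 1 8-3 15 2 10 8 10 22 4 4 5 2 20 0 4 3 3 9 29 2 11 4 0-17-3-8-15-20-25-18z"/><path d="M168 353l-6 14-18 17 3 8-5 10 1 16-10 20 8 25 111 1-6-30-32-28-26-17-12-11z"/><path d="M146 154l-9 7 0 3 5 11 13 8-2 10 0 21 9 28 6 10 13 8 11 16 11 7 18 1 10-4 3-3 0-12-8-28-5-7 0-8-10-16-2-13-5-4-6-17-10-7-12-2-16 5z"/><path d="M343 174l-13 1-10 13-3 23 2 14 14 20 14 5 9 8 8 16 21 27 3 3 8-1 19-10-6-8-5-21-15-15-7-14-3-28-7-12 2-6-1-10-2-2-15 1z"/><path d="M19 44l-3 1 0 49 33 7 8 7 5 12 8 7 7-3 11-9 13-5 4-5 19-9-11-23-10-8-11-2-12 3-11-1-33-16z"/><path d="M165 113l-6 0-2 3-4 13-2 17-4 8 13 14 16-5 19 6 4 5 6 18 3 0 7-12 8 2 8-11 0-37-8-4-7 0-13 5-5-5-1-12z"/><path d="M397 358l-8 2-13 0-2 33-3 9 9 31 1 13 12 18 32 0 1-6-6-23 6-10-11-9-4-8-9-6 5-23z"/><path d="M414 294l-27 12 32 39 9-5 12 10 14 0 9 3 1-47-19 2-13-4z"/>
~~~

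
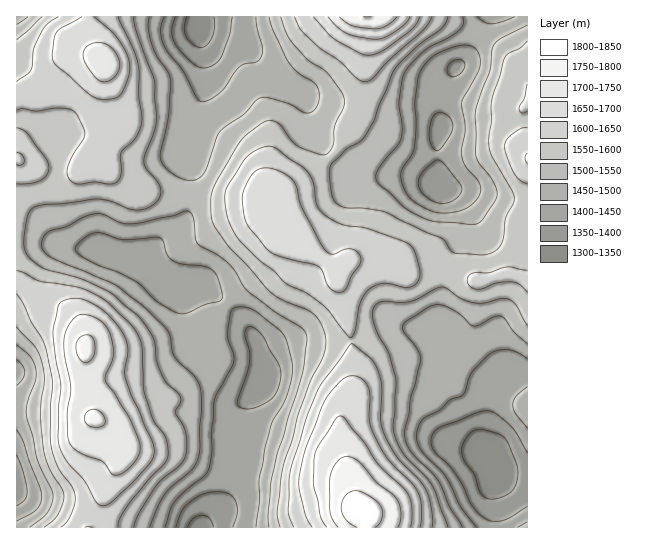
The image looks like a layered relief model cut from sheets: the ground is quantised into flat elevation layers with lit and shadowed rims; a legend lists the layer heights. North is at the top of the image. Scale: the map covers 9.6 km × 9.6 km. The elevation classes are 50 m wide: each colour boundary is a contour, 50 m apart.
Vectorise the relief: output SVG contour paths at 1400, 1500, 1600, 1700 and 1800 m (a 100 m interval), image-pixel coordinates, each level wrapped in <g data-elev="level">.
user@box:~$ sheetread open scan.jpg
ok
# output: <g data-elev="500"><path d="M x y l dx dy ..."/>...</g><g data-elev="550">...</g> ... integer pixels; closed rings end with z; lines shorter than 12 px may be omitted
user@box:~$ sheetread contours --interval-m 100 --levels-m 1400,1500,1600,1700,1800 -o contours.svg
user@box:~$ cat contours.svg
<g data-elev="1400"><path d="M176 527l5-16 8-8 14-9 15-2 12 2 6 8 1 11-4 14"/><path d="M527 507l-16 10-9 4-11 0-8-4-12-12-9-20-10-16-18-18-2-5-1-7 3-7 7-5 37-15 11-1 8 3 14 13 16 26"/><path d="M17 455l6 17 4 19-2 8-8 7"/><path d="M245 409l-7-3-1-4 12-37 1-12-5-19 1-5 4-3 7 4 7 8 15 27 2 12-3 13-7 9-14 8z"/><path d="M441 203l-8-2-9-6-4-5-2-7 1-6 4-6 10-9 5-2 8 6 14 17 2 6-2 5-5 5-6 4z"/><path d="M435 150l-5-9-1-12 5-14 3-2 4-1 5 2 4 4 3 5 0 5-3 7-8 12-4 4z"/><path d="M453 77l-4-2-2-2 2-8 6-5 8 1 2 4-2 5-5 5z"/><path d="M232 17l-2 17-9 24-7 7-11 3-5-1-7-5-16-19-3-12 3-14"/></g><g data-elev="1500"><path d="M150 527l8-21 7-12 7-8 19-16 6-9 3-14-1-18 3-22-1-17-6-13-21-21-4-19-3-7-22-23-30-22-60-26-8-4-4-5-1-9 5-9 19-5 17-10 10-3 9 0 17 8 12 2 42-8 12-5 4 0 4 7 2 20 3 6 20 11 10 8 7 8 9 16 6 6 25 19 26 15 5 6 1 8-4 30-26 82-6 28-3 33 1 13"/><path d="M462 527l-12-20-12-27-25-26-8-13 0-10 4-17 2-16 10-39-3-9-14-17-1-7 4-5 21-14 6-2 7 0 17 8 15 13 6-1 16-9 7 1 13 16 12 11"/><path d="M17 345l13 11 6 11 0 12-8 22-2 14 7 22 4 22 14 30 2 6-1 8-5 10-17 14"/><path d="M527 25l-25 13-8 7-2 6-2 20-14 39 0 47 3 6 16 22 2 8-1 6-13 20-6 5-42-2-12-4-19-11-14-14-11-8-2-4-1-6 4-9 17-20 4-8 1-12-3-24 3-23 3-8 21-22 22-11 11-8 4-5 0-8"/><path d="M28 17l-11 7"/><path d="M269 17l4 13 15 32 10 11 15 9 5 5 1 10-2 9-4 5-7 2-21-11-19-5-8 2-14 15-24 17-3 6-12 35-6 6-8 3-9-2-9-5-9-8-3-7 0-8 8-36 2-34-3-8-11-16-5-12-4-16 1-12"/></g><g data-elev="1600"><path d="M118 527l1-8 9-14 22-27 15-15 3-8-2-17-13-19-9-26-2-44-2-10-10-16-21-20-10-6-20-9-40-7-16-9-6-1"/><path d="M432 527l-1-18-5-19-7-11-22-22-14-27-2-12 1-32-5-19-7-9-19-14-31 42-15 35-16 56-1 34 6 16"/><path d="M349 337l2 1 3-5 6-30 5-9 5-6 7-3 8-2 24 4 5-2 4-3 2-11-6-21-4-5-8-4-36-13-23-3-14-7-7-5-5-7-4-24-8-13-31-22-7-1-9 3-13 10-19 31-1 8 1 11 5 18 11 16 17 17 15 11 10 11 23 12 18 13z"/><path d="M17 294l6 9 8 18 11 17 3 9 7 35-2 25 1 40 7 20 14 19 3 8 0 9-4 11-4 8-6 5"/><path d="M527 270l-16-3-6 0-15 5-17 1-4 3-2 5 4 6 7 2 19-6 17-1 7 3 6 7"/><path d="M17 184l13-1 10-2 6-6 3-8-3-9-17-23-6-5-6-2"/><path d="M527 128l-6 1-10 6-5 6-1 5 1 9 8 18 5 7 8 4"/><path d="M17 110l6-1 14 2 22-3 10 1 5 2 9 15 2 8-2 5-10 15-5 11-1 8 2 5 4 4 5 2 16-2 17 2 7-3 3-8 0-20 15-16 4-10 2-9-3-23 0-21-1-12-5-13-15-32"/><path d="M527 84l-2 13-6 12 3 4 5-2"/><path d="M58 17l-9 6-6 6-9 20-3 21-14 12"/><path d="M294 17l7 13 15 15 23 16 19 18 7 3 8-4 15-17 34-30 6-6 4-8"/></g><g data-elev="1700"><path d="M410 527l2-20-5-14-28-27-16-25-18-23-4-2-6 3-16 25-5 14 0 28 7 31 6 10"/><path d="M112 474l3 1 6-1 11-9 7-11 1-11-11-26-24-36 1-6 6-13 1-8 0-11-4-12-4-6-7-6-9-4-8 0-6 2-5 6-4 8-2 8 1 16 6 32-4 24 1 27 3 7 4 5 10 5 17 6z"/><path d="M99 81l7 1 7-3 5-8 2-8-3-8-6-7-6-4-7-2-11 4-3 4-1 5 4 12z"/><path d="M328 17l10 10 8 6 11 4 18 2 8-1 10-5 12-9 5-7"/></g><g data-elev="1800"><path d="M375 527l4-3 3-6 0-7-1-5-11-10-8-4-7-1-5 1-5 5-3 5-1 7 5 11 11 7"/></g>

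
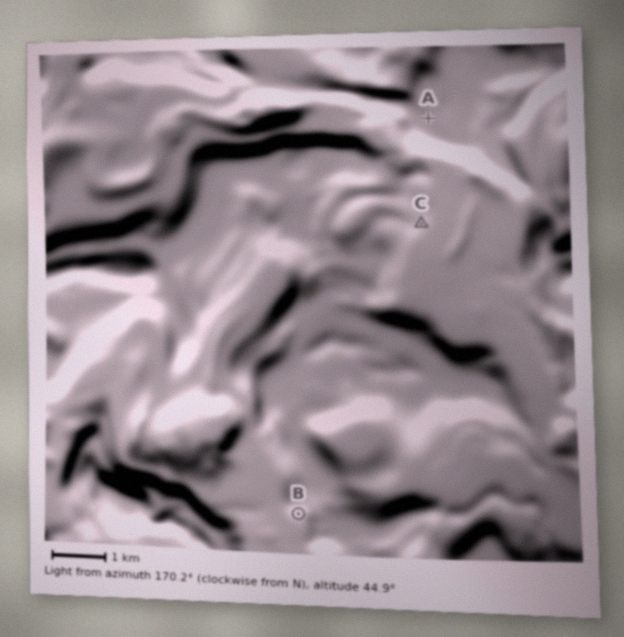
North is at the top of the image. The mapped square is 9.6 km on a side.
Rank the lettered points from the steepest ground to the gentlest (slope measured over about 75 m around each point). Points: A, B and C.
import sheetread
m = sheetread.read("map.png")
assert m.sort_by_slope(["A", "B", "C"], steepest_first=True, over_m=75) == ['B', 'C', 'A']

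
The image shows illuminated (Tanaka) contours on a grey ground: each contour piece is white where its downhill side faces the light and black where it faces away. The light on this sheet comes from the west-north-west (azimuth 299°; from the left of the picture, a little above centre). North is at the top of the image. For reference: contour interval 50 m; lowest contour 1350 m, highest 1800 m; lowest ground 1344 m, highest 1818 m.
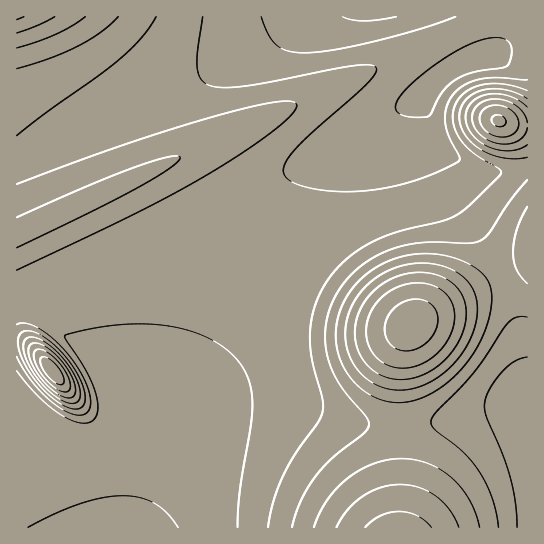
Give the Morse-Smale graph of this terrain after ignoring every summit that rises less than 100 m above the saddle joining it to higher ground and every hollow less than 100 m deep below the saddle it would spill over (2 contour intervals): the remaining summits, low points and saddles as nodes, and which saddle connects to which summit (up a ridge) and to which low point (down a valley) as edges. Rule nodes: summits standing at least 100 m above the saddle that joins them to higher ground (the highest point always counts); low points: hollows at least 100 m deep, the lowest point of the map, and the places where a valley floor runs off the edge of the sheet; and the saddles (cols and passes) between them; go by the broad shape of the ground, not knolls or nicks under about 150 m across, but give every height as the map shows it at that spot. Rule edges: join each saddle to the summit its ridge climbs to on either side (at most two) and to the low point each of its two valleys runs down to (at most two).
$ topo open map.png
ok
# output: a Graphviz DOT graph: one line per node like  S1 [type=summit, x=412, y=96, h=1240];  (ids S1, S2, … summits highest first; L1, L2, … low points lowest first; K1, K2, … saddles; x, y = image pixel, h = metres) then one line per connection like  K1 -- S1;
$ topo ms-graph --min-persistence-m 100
graph terrain {
  S1 [type=summit, x=417, y=323, h=1818];
  S2 [type=summit, x=53, y=371, h=1791];
  S3 [type=summit, x=498, y=121, h=1759];
  S4 [type=summit, x=398, y=527, h=1723];
  S5 [type=summit, x=17, y=17, h=1711];
  L1 [type=low, x=370, y=17, h=1344];
  K1 [type=saddle, x=399, y=426, h=1562];
  K2 [type=saddle, x=527, y=167, h=1533];
  K3 [type=saddle, x=230, y=244, h=1463];
  K4 [type=saddle, x=17, y=309, h=1463];
  K1 -- S1;
  K1 -- S4;
  K1 -- L1;
  K2 -- S1;
  K2 -- S3;
  K2 -- L1;
  K3 -- S1;
  K3 -- S2;
  K3 -- L1;
  K4 -- S2;
  K4 -- S5;
  K4 -- L1;
}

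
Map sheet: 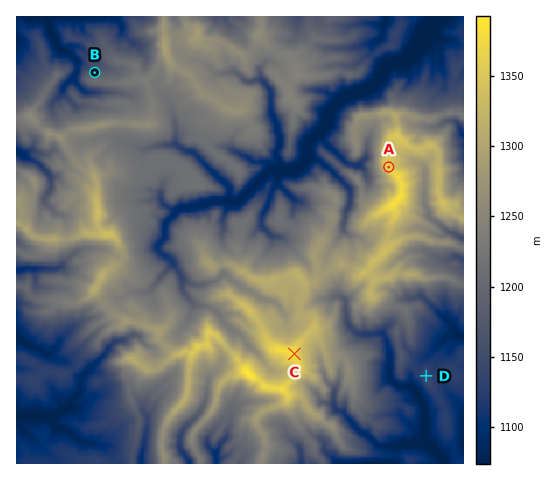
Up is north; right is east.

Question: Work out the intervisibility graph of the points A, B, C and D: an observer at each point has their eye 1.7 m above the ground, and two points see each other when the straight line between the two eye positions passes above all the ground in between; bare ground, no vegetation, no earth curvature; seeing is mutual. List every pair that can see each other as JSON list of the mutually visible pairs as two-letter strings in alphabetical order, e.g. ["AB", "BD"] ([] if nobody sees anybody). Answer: ["AC", "CD"]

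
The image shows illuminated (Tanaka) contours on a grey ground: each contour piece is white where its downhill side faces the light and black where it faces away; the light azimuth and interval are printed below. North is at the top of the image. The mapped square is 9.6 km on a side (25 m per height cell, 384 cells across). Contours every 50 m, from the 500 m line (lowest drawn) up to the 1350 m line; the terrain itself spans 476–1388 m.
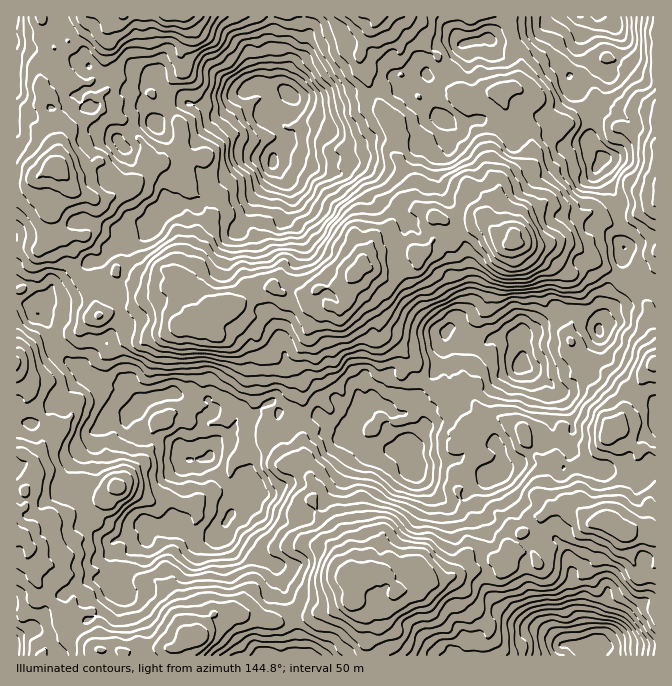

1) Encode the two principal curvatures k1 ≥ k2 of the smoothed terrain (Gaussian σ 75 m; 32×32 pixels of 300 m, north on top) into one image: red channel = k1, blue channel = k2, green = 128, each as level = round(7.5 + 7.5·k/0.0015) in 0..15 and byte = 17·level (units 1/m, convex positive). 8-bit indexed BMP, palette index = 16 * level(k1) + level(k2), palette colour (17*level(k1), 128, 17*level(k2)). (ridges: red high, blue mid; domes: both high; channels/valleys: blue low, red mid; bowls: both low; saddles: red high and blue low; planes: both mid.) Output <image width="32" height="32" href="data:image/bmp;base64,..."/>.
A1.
<image width="32" height="32" href="data:image/bmp;base64,Qk02CAAAAAAAADYEAAAoAAAAIAAAACAAAAABAAgAAAAAAAAEAAATCwAAEwsAAAABAAAAAAAAAIAAABGAAAAigAAAM4AAAESAAABVgAAAZoAAAHeAAACIgAAAmYAAAKqAAAC7gAAAzIAAAN2AAADugAAA/4AAAACAEQARgBEAIoARADOAEQBEgBEAVYARAGaAEQB3gBEAiIARAJmAEQCqgBEAu4ARAMyAEQDdgBEA7oARAP+AEQAAgCIAEYAiACKAIgAzgCIARIAiAFWAIgBmgCIAd4AiAIiAIgCZgCIAqoAiALuAIgDMgCIA3YAiAO6AIgD/gCIAAIAzABGAMwAigDMAM4AzAESAMwBVgDMAZoAzAHeAMwCIgDMAmYAzAKqAMwC7gDMAzIAzAN2AMwDugDMA/4AzAACARAARgEQAIoBEADOARABEgEQAVYBEAGaARAB3gEQAiIBEAJmARACqgEQAu4BEAMyARADdgEQA7oBEAP+ARAAAgFUAEYBVACKAVQAzgFUARIBVAFWAVQBmgFUAd4BVAIiAVQCZgFUAqoBVALuAVQDMgFUA3YBVAO6AVQD/gFUAAIBmABGAZgAigGYAM4BmAESAZgBVgGYAZoBmAHeAZgCIgGYAmYBmAKqAZgC7gGYAzIBmAN2AZgDugGYA/4BmAACAdwARgHcAIoB3ADOAdwBEgHcAVYB3AGaAdwB3gHcAiIB3AJmAdwCqgHcAu4B3AMyAdwDdgHcA7oB3AP+AdwAAgIgAEYCIACKAiAAzgIgARICIAFWAiABmgIgAd4CIAIiAiACZgIgAqoCIALuAiADMgIgA3YCIAO6AiAD/gIgAAICZABGAmQAigJkAM4CZAESAmQBVgJkAZoCZAHeAmQCIgJkAmYCZAKqAmQC7gJkAzICZAN2AmQDugJkA/4CZAACAqgARgKoAIoCqADOAqgBEgKoAVYCqAGaAqgB3gKoAiICqAJmAqgCqgKoAu4CqAMyAqgDdgKoA7oCqAP+AqgAAgLsAEYC7ACKAuwAzgLsARIC7AFWAuwBmgLsAd4C7AIiAuwCZgLsAqoC7ALuAuwDMgLsA3YC7AO6AuwD/gLsAAIDMABGAzAAigMwAM4DMAESAzABVgMwAZoDMAHeAzACIgMwAmYDMAKqAzAC7gMwAzIDMAN2AzADugMwA/4DMAACA3QARgN0AIoDdADOA3QBEgN0AVYDdAGaA3QB3gN0AiIDdAJmA3QCqgN0Au4DdAMyA3QDdgN0A7oDdAP+A3QAAgO4AEYDuACKA7gAzgO4ARIDuAFWA7gBmgO4Ad4DuAIiA7gCZgO4AqoDuALuA7gDMgO4A3YDuAO6A7gD/gO4AAID/ABGA/wAigP8AM4D/AESA/wBVgP8AZoD/AHeA/wCIgP8AmYD/AKqA/wC7gP8AzID/AN2A/wDugP8A/4D/AKGh1WBwgMBgYHClt8ilyLaWgqWDyNi1YZCE5/r5/NjnwseB5rS4x4RSgKGhcKCilKaDg8a2k7aQtfn4tcf66ISCw5STpunIk4WDcIC11bWzUJOjkoLYlMXlxqiltpGz07OEtbXox7SztXW3gbXYxYNxpKSDUJCC9XPFUbGS+JOikoR0ptSQxGDXtraz9fr5YlJygpNhw5DjQMJA95TVwLWAlYaE+Mbqstb4+pSRcJCxdJWks3HngtVytaT1p6Zw1aSUltaj6Or3taT4xraz1qaFhEDHtsamt4SSpMVgYHCQtNXEtJC1wqKCYsfY2HKC1JakpJTG97WUlLWBkqJjlcSAptikcCDD1ZSSs9np9aCU1mO22viCkvnYcpOllMjV2LJy1abFgJDY+umg1ZFQkJS358Xo6aKzpfr1s9f1+cTXg7LV+KW30ubI6dakw6aAyci0yNnXYpW254ClxtNgs6L7tGDn99eycKOjpLdztcTFyJOTlPekdKKwUKLCtDBQtoTWtHDFyPezssjH1vfXxLWl2NanlqSmopKWx/mlg6HWtIOz1dW21Pn3x7hzprSTt8bIlZXDhHS019f15+W3oLNgtff4kuq0labaxaR0pLWEx9nEk7LGdIPo/ceDsta3QGD2xKTVsIBxc4BgpKX3cKaks2Gxtti1xcX1hFCz9qWBxfakgLLXxmBgk6OUtuiCo2LGo6bp+9WyyPzloOb8xrD46riRodSltJWTUKLWpHSDcJWTyLbI+KLW1+X31OjWoMLotqLGxoRzlcPGoHCQkaKAhZOzhJTXxpOUxnCT1pKmkqTT9sOjs0Bzg+WDpYHno3JA1LFxtsW0QVKio6OQ9MSCYYOB9sb3k4OT+di2lPelg4DFw5CT9aQgMKBxsrX8xceS1dPF5vrlpbPH5aT5t7dQhKHotJLTkIFg6bTXs+KmlISjo2ClxvjWpXPmlcTGtZK0pYKA1LWDtKKikaCy92KApYCjxoBxxoO2g5Pm+ceUx4S1k6bUUZRx2KO1+fSRlHNQQNWA9rKThJHD1vvIyNXX+cOhpeekgoKxpKXn/Oe1tqOhyOb6gNOzcKG11Oe2g7S3oLTH6Mdw+NO01fnV9YOUpYK1xbH39lDXlaTnpKXWtoaAdLX59fXFgsdQ84Kzx4KUtriDltWw9sLnxKXW+MaEg4DGxNVxtZPGodTTtJOjomGVlISWxvKykfn69vvZtqSgx7bGo5ORUGCC+rTXpvhwxLX64dfo6HD4lMWmxrWGc4G4tdmg1qXXobazs8XV16ODk/dQ14bosIKk2Ka31YWDsqalstX7+cOhprbWYfa1gpHno4KStZSBk9iVtpXXx8aCg6aU96To0LXXhMX4+XU="/>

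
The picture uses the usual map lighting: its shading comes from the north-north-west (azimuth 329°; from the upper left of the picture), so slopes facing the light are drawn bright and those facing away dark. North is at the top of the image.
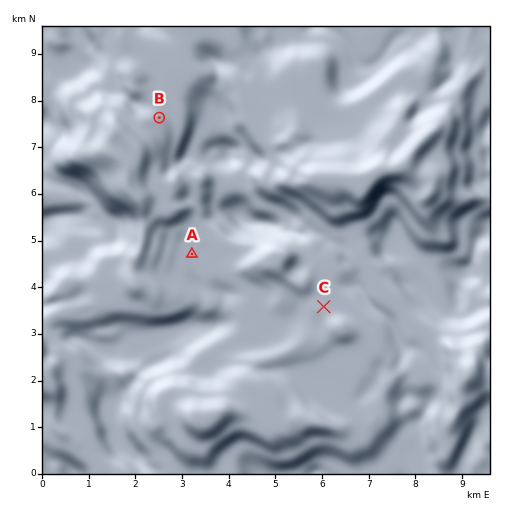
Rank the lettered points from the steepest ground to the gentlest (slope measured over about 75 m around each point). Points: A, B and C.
B C A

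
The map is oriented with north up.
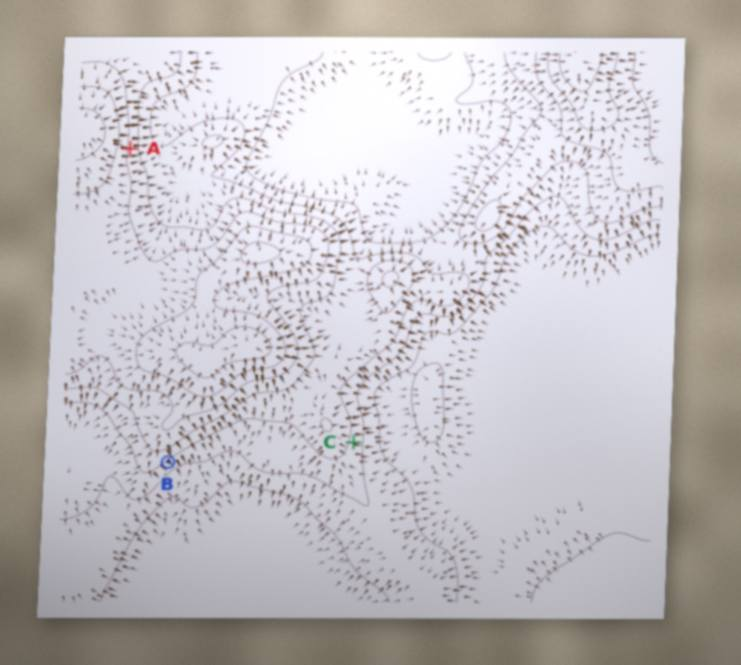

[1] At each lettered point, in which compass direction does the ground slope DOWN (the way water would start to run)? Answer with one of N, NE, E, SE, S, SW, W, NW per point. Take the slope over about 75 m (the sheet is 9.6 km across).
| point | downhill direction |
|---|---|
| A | E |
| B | SE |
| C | E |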